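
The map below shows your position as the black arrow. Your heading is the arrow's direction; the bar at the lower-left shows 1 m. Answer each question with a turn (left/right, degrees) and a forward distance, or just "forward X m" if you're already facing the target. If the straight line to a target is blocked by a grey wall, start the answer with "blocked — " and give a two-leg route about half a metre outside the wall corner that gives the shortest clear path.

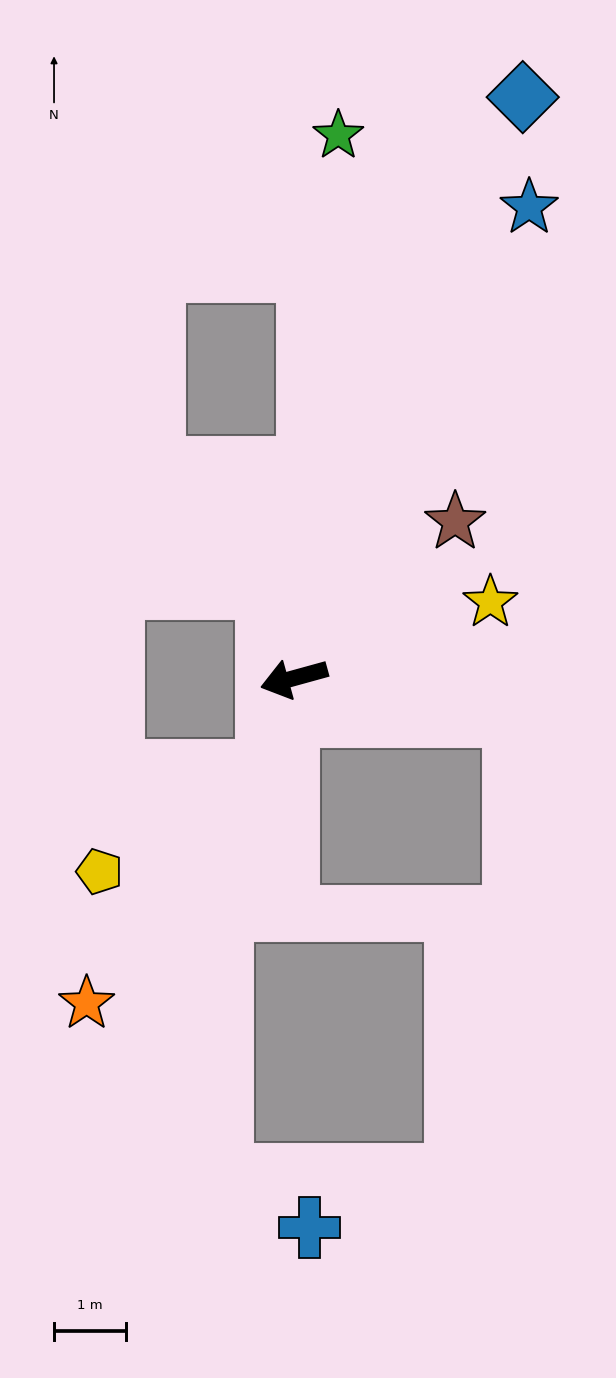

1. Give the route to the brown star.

turn right 151°, forward 3.1 m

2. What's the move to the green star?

turn right 110°, forward 7.5 m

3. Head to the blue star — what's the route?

turn right 132°, forward 7.3 m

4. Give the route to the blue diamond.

turn right 127°, forward 8.6 m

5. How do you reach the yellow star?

turn right 174°, forward 2.9 m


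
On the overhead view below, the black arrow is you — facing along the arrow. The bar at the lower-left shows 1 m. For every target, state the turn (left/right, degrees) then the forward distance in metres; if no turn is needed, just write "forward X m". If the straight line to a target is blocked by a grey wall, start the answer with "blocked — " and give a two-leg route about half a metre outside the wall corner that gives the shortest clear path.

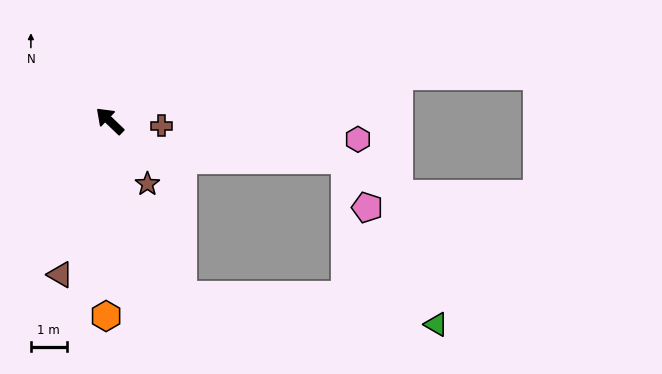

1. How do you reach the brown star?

turn left 165°, forward 2.0 m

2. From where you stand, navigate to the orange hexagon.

turn left 133°, forward 5.4 m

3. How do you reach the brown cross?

turn right 142°, forward 1.4 m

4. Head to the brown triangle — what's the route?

turn left 116°, forward 4.5 m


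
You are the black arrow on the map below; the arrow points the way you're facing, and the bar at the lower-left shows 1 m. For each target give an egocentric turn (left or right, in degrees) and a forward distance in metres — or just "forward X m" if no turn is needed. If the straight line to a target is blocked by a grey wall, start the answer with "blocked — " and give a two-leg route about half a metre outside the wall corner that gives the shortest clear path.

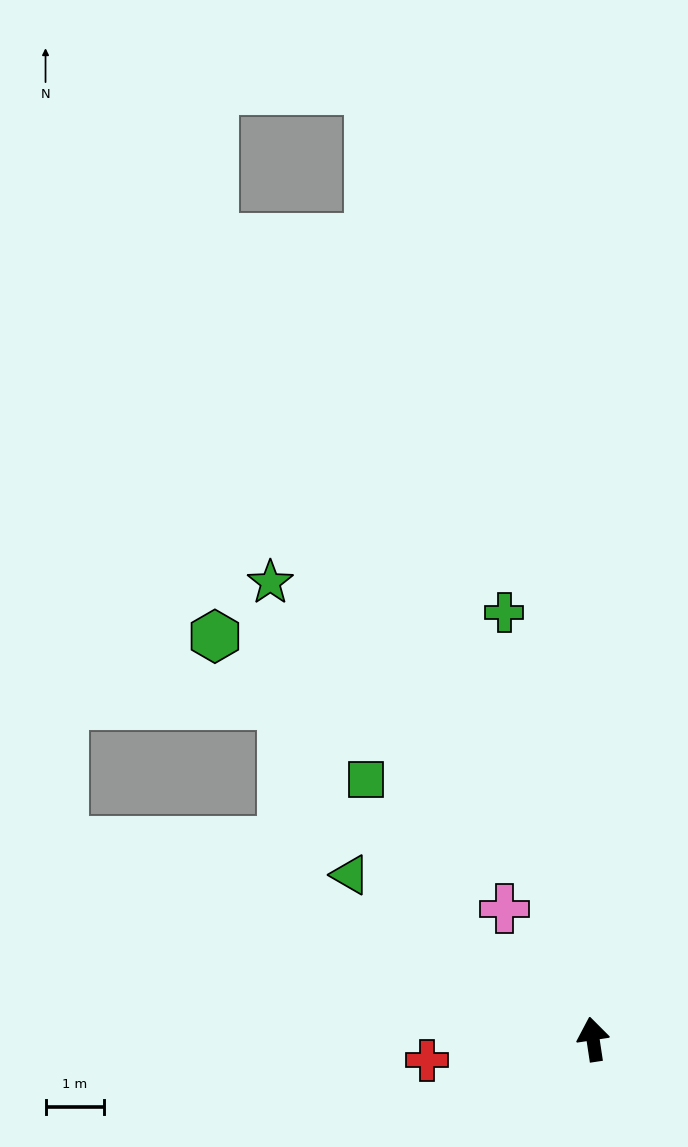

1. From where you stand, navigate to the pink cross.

turn left 26°, forward 2.7 m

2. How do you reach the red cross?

turn left 89°, forward 2.9 m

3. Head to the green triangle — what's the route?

turn left 47°, forward 5.0 m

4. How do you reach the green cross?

turn left 3°, forward 7.5 m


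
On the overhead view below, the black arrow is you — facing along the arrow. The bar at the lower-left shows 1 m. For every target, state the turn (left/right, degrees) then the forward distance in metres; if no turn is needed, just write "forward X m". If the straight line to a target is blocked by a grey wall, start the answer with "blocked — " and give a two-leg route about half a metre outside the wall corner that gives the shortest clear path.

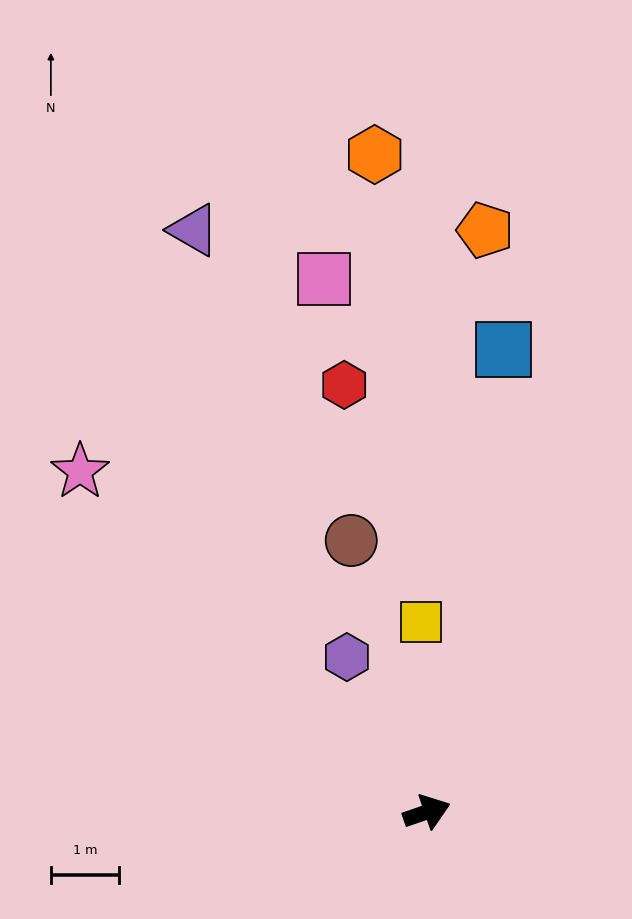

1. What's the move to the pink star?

turn left 117°, forward 7.2 m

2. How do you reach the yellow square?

turn left 73°, forward 2.8 m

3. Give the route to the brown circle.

turn left 87°, forward 4.2 m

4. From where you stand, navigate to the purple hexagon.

turn left 98°, forward 2.6 m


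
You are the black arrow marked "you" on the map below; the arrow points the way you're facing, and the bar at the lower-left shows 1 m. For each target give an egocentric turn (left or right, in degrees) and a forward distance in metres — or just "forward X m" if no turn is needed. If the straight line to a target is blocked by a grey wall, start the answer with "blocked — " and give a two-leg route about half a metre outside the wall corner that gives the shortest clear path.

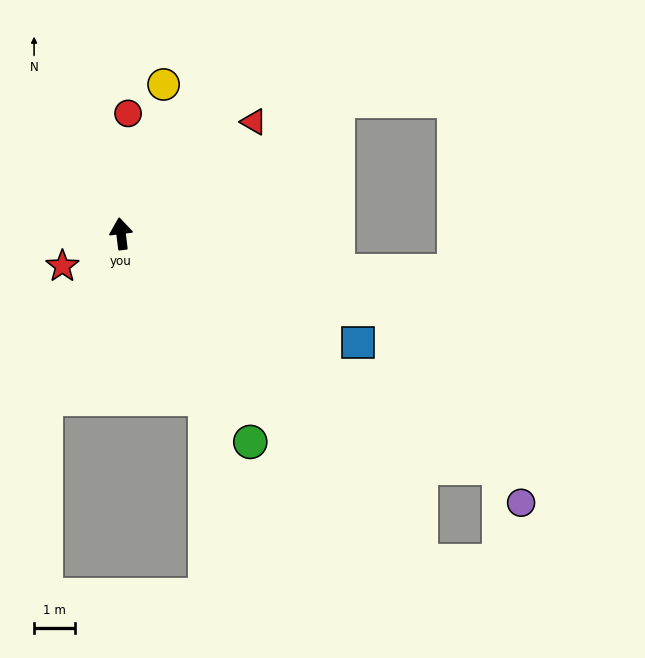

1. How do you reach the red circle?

turn right 10°, forward 2.9 m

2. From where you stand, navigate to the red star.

turn left 112°, forward 1.6 m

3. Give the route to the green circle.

turn right 155°, forward 6.0 m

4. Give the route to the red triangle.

turn right 57°, forward 4.2 m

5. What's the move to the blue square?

turn right 122°, forward 6.4 m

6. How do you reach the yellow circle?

turn right 23°, forward 3.8 m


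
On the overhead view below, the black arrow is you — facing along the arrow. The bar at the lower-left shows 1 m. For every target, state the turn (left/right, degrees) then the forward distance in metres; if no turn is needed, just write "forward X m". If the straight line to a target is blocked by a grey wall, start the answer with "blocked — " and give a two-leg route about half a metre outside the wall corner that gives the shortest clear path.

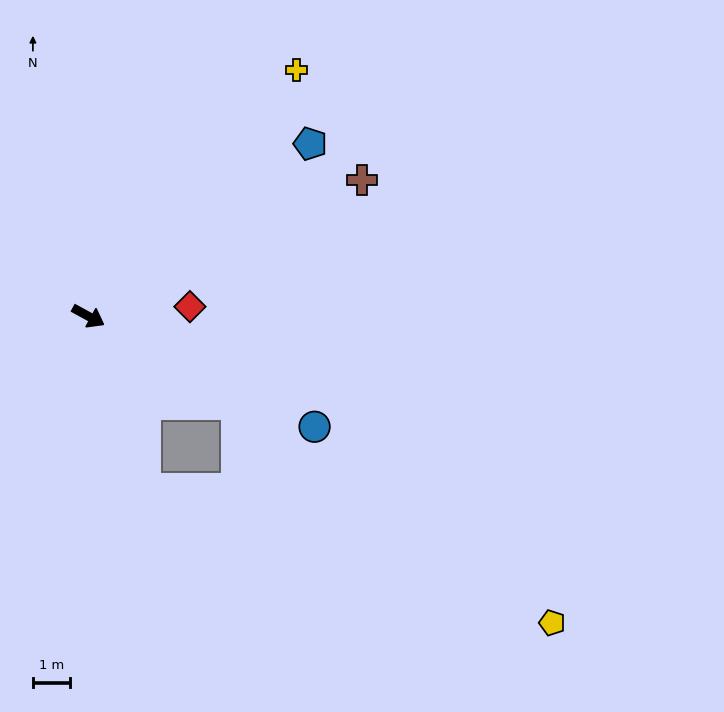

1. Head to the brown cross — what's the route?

turn left 55°, forward 8.1 m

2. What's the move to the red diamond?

turn left 34°, forward 2.7 m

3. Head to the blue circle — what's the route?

turn left 3°, forward 6.7 m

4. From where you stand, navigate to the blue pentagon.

turn left 67°, forward 7.5 m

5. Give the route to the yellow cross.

turn left 78°, forward 8.6 m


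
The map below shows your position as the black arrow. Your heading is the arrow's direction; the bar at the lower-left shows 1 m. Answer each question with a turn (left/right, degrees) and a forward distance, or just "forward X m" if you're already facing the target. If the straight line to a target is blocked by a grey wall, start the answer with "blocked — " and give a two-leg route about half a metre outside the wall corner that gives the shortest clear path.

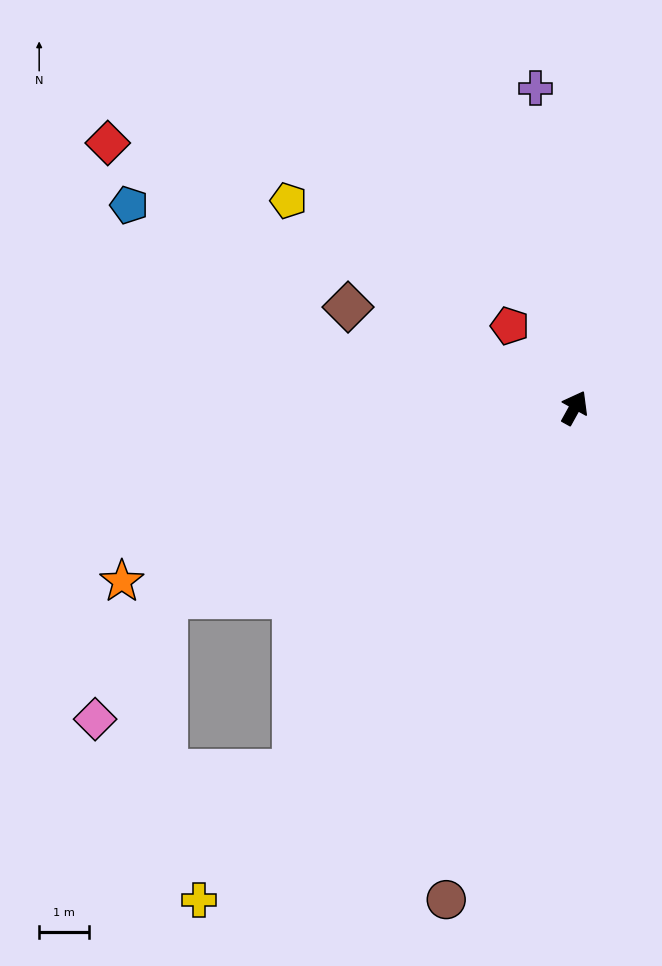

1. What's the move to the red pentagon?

turn left 67°, forward 2.1 m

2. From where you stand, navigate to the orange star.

turn left 140°, forward 9.7 m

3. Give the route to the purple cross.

turn left 36°, forward 6.4 m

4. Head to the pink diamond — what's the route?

blocked — turn left 144°, forward 9.0 m, then turn left 35°, forward 2.8 m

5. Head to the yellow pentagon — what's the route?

turn left 83°, forward 7.1 m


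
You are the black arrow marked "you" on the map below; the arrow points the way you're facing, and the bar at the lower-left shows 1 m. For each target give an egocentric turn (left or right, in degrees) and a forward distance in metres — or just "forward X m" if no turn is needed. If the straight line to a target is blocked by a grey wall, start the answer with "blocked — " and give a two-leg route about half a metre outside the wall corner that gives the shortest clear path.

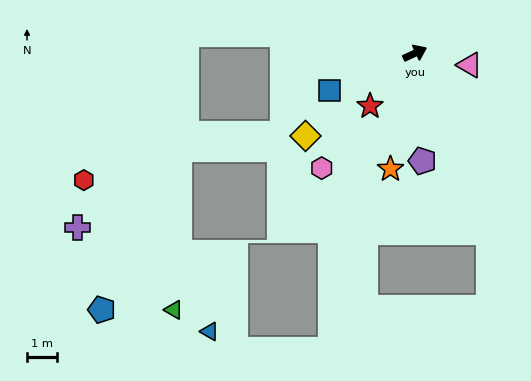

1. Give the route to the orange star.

turn right 127°, forward 4.0 m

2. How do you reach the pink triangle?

turn right 37°, forward 1.9 m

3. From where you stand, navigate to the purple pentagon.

turn right 111°, forward 3.6 m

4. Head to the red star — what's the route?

turn right 155°, forward 2.3 m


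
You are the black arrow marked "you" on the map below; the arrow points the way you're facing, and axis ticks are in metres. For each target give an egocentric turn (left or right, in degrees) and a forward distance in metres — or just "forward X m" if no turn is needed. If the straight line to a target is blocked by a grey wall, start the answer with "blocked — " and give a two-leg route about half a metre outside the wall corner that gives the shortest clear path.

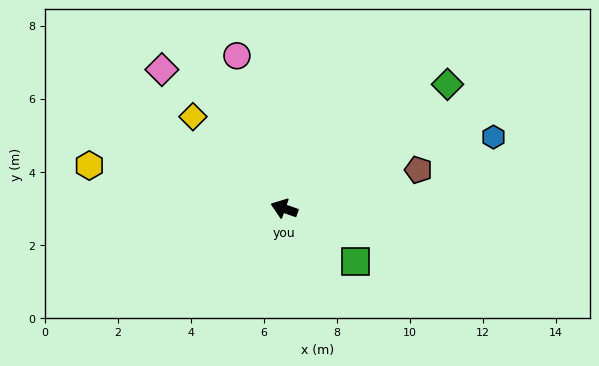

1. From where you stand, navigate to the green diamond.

turn right 123°, forward 5.6 m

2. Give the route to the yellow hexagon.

turn left 7°, forward 5.5 m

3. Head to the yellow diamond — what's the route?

turn right 26°, forward 3.5 m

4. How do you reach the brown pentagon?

turn right 145°, forward 3.8 m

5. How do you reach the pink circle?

turn right 54°, forward 4.4 m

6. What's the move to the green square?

turn left 163°, forward 2.4 m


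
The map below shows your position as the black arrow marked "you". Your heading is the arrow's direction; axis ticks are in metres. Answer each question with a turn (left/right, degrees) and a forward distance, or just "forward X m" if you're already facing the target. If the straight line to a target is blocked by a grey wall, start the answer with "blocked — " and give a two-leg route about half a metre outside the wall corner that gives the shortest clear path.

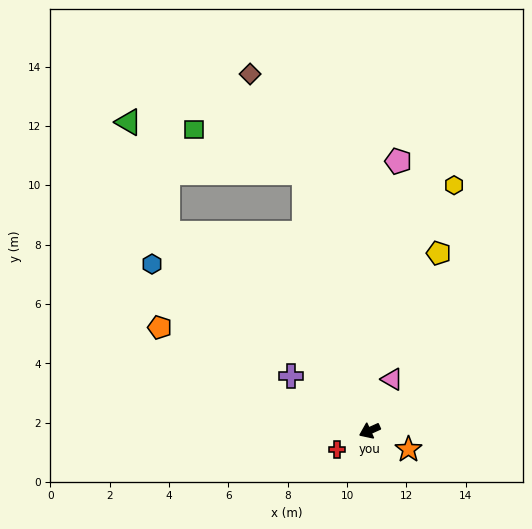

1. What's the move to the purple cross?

turn right 59°, forward 3.2 m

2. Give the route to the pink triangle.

turn right 138°, forward 1.9 m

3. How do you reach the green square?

blocked — turn right 100°, forward 9.0 m, then turn left 54°, forward 4.0 m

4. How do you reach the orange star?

turn left 130°, forward 1.5 m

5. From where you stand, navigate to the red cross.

turn left 6°, forward 1.3 m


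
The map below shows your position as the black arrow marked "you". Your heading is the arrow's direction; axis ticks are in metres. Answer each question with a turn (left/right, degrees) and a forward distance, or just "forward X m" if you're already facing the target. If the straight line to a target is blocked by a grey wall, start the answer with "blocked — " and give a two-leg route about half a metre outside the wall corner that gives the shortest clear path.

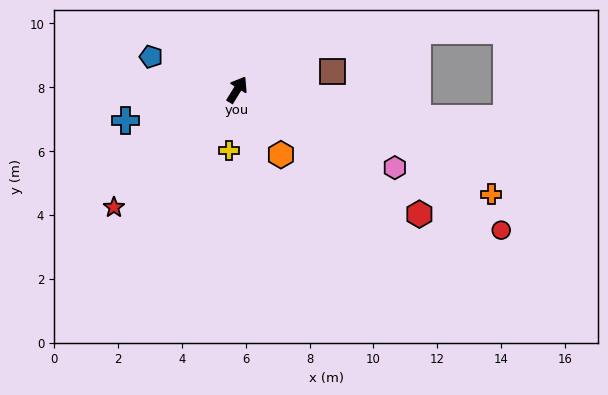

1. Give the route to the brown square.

turn right 48°, forward 3.0 m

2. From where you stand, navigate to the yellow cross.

turn right 156°, forward 1.9 m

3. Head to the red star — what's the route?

turn left 165°, forward 5.3 m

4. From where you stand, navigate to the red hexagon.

turn right 93°, forward 6.9 m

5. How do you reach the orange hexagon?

turn right 114°, forward 2.5 m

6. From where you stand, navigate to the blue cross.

turn left 137°, forward 3.6 m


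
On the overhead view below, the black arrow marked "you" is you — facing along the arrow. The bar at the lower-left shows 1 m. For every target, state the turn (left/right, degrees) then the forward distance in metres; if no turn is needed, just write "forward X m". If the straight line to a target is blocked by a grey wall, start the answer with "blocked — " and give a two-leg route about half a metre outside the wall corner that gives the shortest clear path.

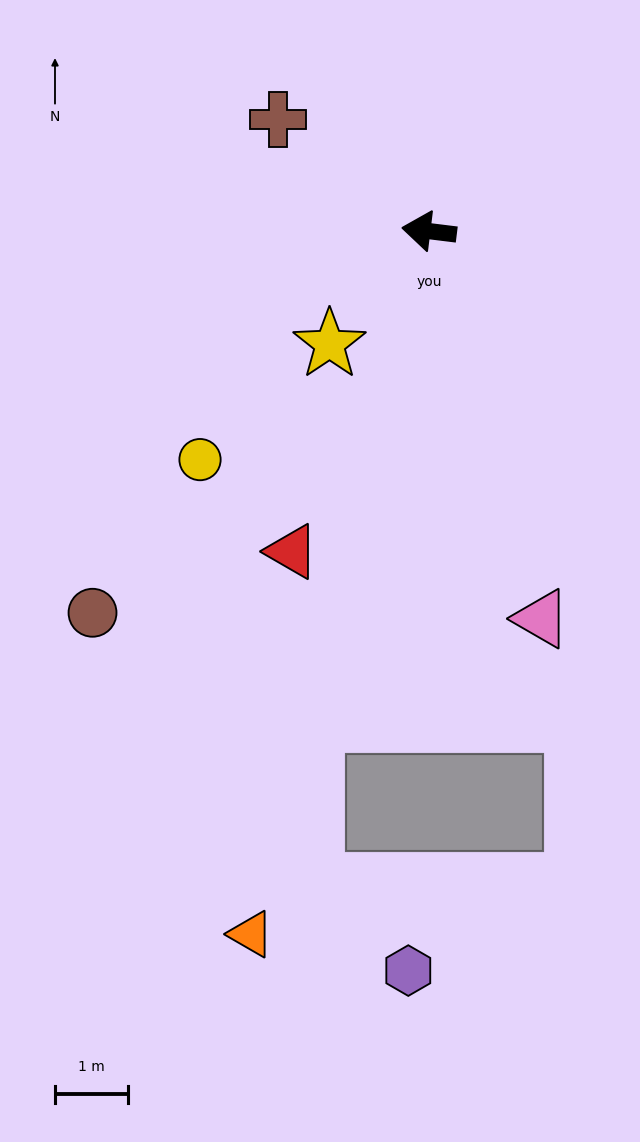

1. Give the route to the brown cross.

turn right 29°, forward 2.6 m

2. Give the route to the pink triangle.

turn left 113°, forward 5.5 m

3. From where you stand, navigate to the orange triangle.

turn left 83°, forward 9.9 m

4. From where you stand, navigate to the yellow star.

turn left 56°, forward 2.1 m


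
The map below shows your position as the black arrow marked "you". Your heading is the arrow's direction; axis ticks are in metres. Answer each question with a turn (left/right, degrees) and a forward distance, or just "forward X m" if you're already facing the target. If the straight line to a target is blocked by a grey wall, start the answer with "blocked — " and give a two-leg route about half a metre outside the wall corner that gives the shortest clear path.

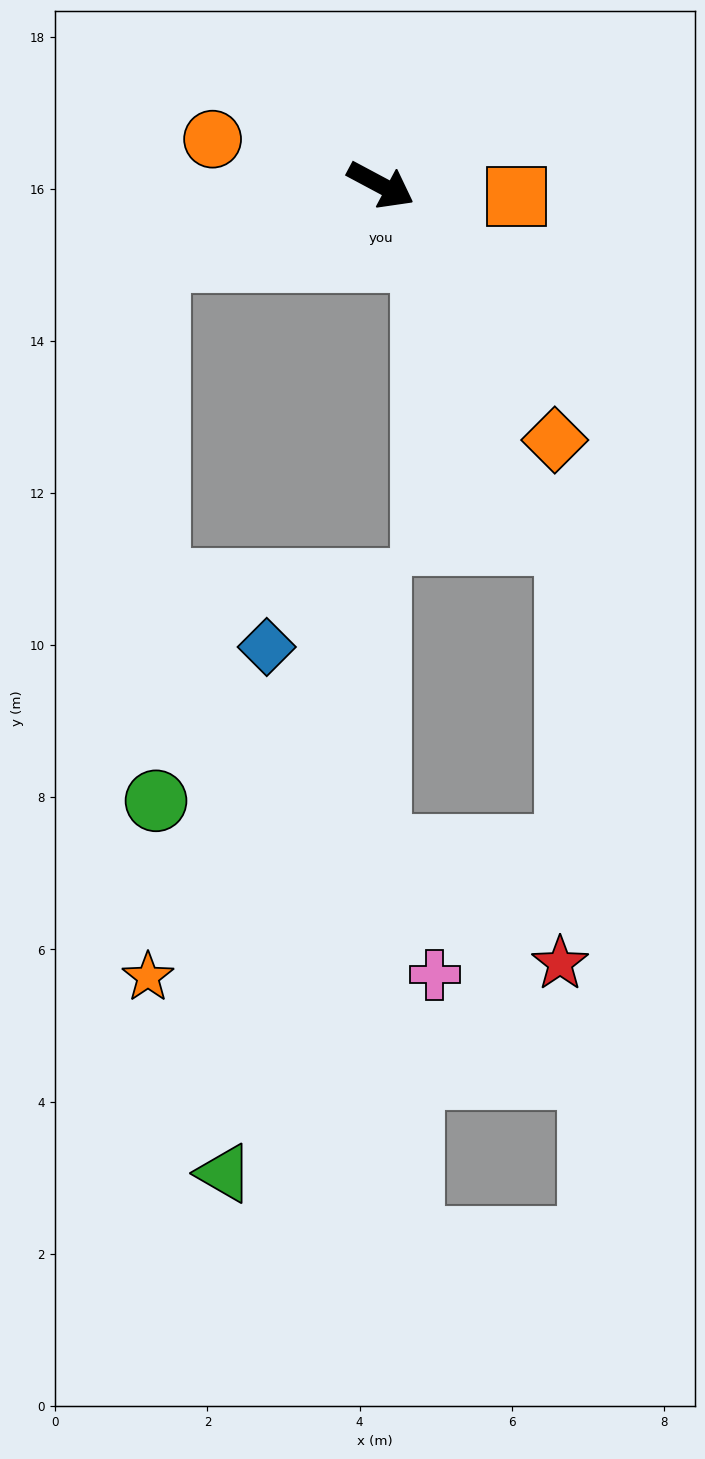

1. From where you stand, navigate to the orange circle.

turn right 167°, forward 2.3 m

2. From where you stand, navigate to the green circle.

blocked — turn right 133°, forward 3.1 m, then turn left 71°, forward 7.1 m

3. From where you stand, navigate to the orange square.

turn left 23°, forward 1.8 m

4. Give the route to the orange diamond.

turn right 28°, forward 4.1 m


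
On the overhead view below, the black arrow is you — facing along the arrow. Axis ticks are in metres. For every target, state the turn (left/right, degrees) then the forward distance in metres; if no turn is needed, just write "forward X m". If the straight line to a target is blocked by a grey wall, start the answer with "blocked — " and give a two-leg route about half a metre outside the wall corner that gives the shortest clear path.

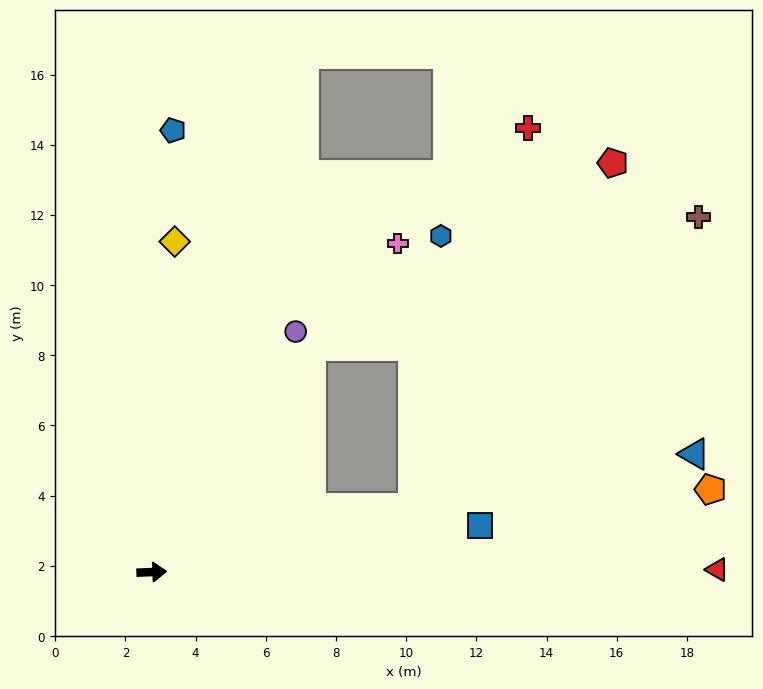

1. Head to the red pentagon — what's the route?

blocked — turn left 52°, forward 7.9 m, then turn right 23°, forward 10.0 m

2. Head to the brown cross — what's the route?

blocked — turn left 11°, forward 7.7 m, then turn left 32°, forward 11.6 m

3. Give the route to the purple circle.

turn left 57°, forward 8.0 m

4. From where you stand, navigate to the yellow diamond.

turn left 84°, forward 9.4 m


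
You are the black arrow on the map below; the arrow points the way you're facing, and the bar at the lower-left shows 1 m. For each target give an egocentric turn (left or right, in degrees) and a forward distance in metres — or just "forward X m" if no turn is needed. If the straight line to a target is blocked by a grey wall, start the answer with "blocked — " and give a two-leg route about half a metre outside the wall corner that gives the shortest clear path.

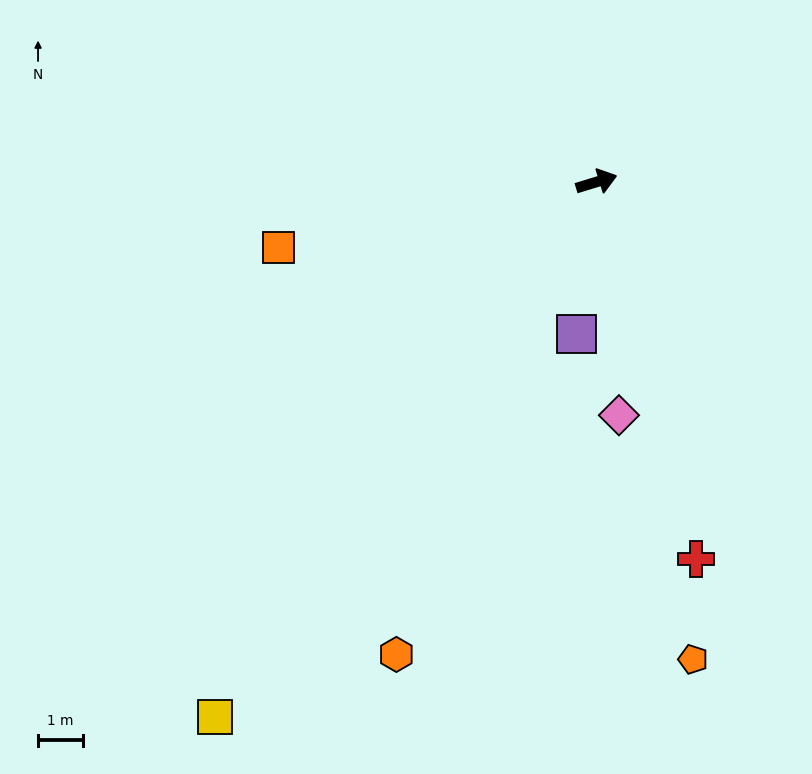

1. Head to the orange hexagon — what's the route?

turn right 130°, forward 11.4 m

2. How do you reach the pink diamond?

turn right 102°, forward 5.2 m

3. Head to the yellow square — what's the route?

turn right 143°, forward 14.5 m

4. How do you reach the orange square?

turn left 175°, forward 7.2 m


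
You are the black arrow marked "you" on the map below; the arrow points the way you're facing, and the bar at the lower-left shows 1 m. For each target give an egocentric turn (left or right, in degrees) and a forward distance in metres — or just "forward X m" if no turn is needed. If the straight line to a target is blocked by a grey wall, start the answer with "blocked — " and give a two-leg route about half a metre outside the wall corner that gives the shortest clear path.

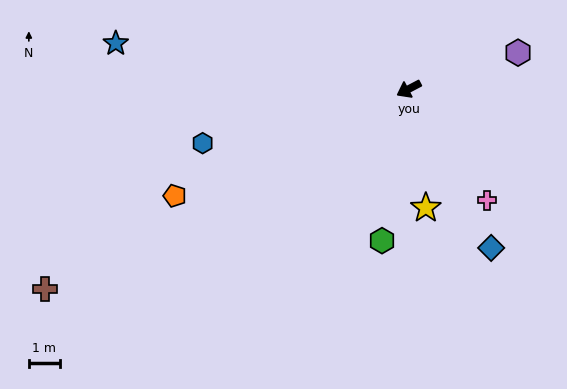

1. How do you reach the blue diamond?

turn left 90°, forward 5.7 m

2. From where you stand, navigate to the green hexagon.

turn left 52°, forward 4.9 m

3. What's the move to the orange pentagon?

turn right 3°, forward 8.2 m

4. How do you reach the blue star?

turn right 37°, forward 9.5 m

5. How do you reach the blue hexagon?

turn right 13°, forward 6.8 m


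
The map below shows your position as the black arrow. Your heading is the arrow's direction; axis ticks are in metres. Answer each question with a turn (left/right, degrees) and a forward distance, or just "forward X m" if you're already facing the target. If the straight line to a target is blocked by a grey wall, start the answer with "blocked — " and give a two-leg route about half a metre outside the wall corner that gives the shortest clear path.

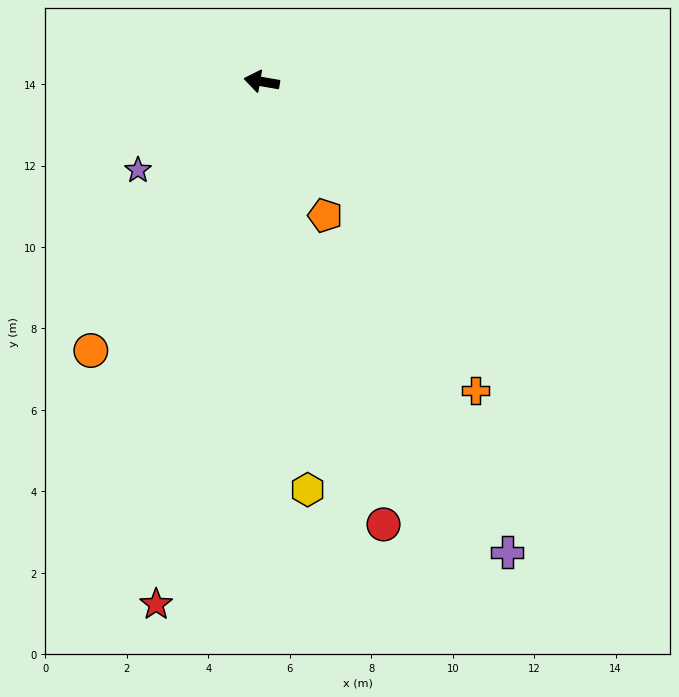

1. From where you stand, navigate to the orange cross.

turn left 135°, forward 9.2 m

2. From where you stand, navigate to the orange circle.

turn left 67°, forward 7.8 m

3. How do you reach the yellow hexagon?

turn left 106°, forward 10.1 m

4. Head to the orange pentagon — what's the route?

turn left 125°, forward 3.6 m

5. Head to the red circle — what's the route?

turn left 115°, forward 11.3 m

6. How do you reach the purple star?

turn left 45°, forward 3.7 m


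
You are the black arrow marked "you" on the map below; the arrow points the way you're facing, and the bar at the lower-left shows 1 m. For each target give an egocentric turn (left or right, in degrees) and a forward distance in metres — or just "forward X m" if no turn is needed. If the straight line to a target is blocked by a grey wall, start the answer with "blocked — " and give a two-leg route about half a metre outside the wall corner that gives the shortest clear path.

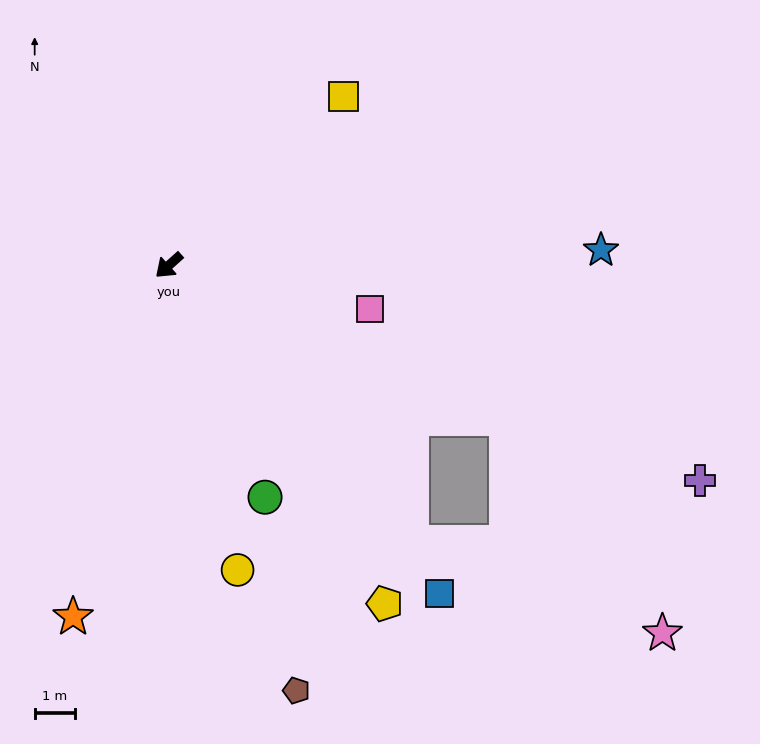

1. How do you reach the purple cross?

turn left 116°, forward 14.2 m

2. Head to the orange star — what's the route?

turn left 33°, forward 9.0 m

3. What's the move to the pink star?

blocked — turn left 89°, forward 9.1 m, then turn left 29°, forward 6.6 m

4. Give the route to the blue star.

turn left 140°, forward 10.7 m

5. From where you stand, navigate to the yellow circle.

turn left 61°, forward 7.7 m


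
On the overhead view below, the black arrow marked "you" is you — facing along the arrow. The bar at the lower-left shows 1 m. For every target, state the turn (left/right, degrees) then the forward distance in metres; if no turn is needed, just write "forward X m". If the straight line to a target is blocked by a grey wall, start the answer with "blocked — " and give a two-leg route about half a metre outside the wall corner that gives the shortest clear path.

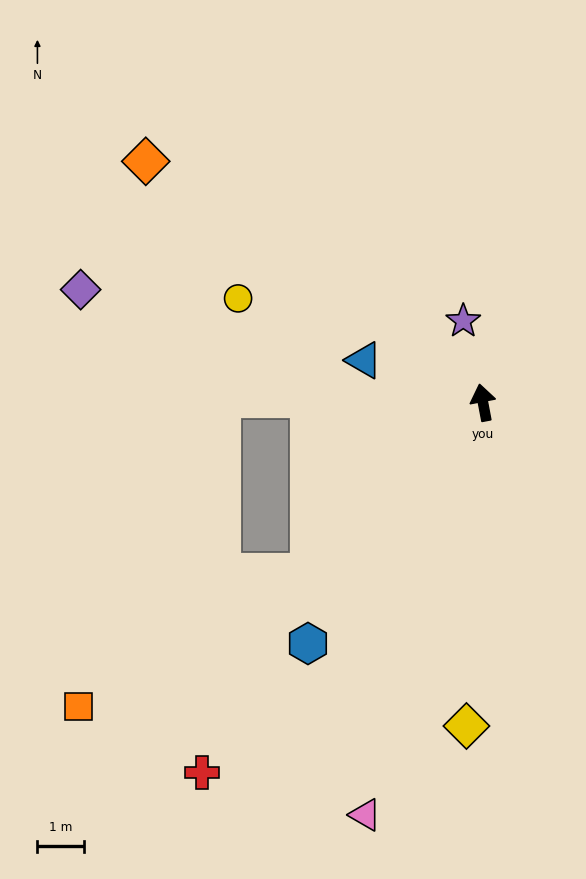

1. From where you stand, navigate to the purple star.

turn left 3°, forward 1.8 m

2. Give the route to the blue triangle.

turn left 60°, forward 2.7 m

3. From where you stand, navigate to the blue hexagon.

turn left 133°, forward 6.4 m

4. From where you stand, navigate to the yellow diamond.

turn left 166°, forward 7.0 m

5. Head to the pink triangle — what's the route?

turn left 153°, forward 9.3 m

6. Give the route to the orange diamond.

turn left 44°, forward 9.0 m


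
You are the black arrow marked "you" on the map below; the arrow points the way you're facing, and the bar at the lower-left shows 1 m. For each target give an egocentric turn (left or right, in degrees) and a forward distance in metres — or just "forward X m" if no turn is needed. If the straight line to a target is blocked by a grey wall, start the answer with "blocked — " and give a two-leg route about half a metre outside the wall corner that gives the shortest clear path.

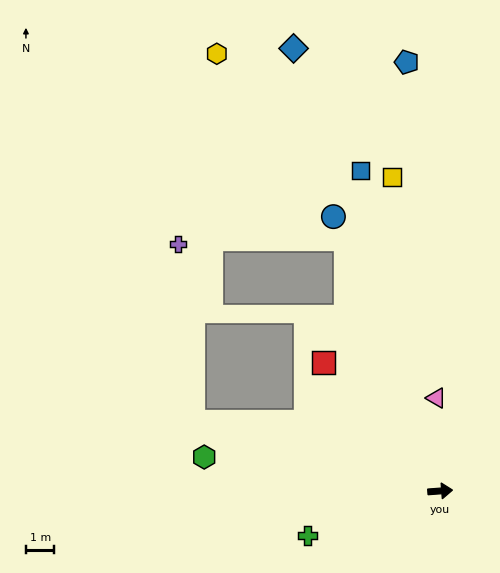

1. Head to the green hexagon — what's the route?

turn left 168°, forward 8.4 m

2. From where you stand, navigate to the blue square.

turn left 100°, forward 11.6 m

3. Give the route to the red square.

turn left 128°, forward 6.1 m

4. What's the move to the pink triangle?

turn left 88°, forward 3.3 m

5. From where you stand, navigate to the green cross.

turn right 166°, forward 4.9 m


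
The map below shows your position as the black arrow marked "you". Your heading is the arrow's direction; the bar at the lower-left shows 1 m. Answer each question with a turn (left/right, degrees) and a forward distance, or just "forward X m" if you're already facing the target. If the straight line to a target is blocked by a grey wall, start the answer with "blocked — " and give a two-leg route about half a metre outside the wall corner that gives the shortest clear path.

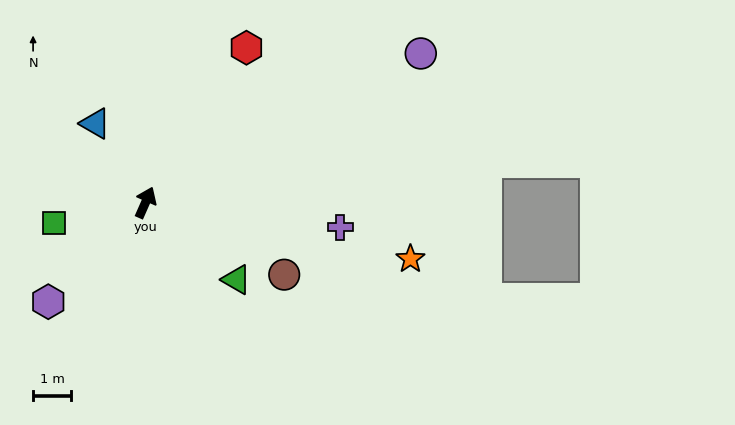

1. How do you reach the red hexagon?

turn right 9°, forward 4.9 m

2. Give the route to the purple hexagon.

turn left 159°, forward 3.7 m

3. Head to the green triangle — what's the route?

turn right 107°, forward 3.1 m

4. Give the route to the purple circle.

turn right 38°, forward 8.3 m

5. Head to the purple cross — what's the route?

turn right 73°, forward 5.2 m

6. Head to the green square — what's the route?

turn left 127°, forward 2.5 m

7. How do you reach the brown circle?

turn right 94°, forward 4.1 m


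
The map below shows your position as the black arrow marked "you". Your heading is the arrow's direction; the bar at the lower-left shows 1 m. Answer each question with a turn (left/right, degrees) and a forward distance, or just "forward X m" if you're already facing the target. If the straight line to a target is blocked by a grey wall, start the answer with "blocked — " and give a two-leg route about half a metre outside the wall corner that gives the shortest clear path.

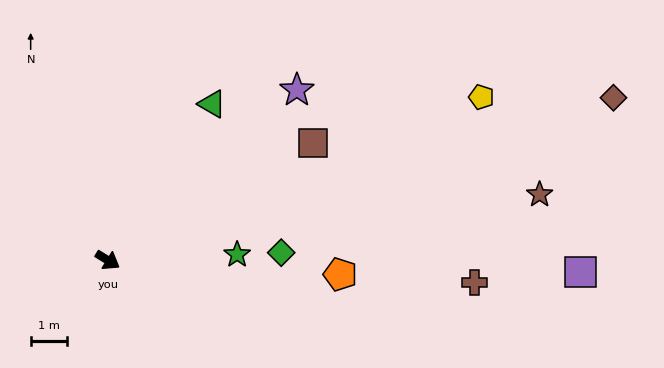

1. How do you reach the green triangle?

turn left 88°, forward 5.2 m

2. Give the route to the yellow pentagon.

turn left 55°, forward 11.4 m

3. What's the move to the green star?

turn left 34°, forward 3.6 m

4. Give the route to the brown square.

turn left 61°, forward 6.6 m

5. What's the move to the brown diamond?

turn left 49°, forward 14.8 m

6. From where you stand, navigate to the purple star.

turn left 74°, forward 7.1 m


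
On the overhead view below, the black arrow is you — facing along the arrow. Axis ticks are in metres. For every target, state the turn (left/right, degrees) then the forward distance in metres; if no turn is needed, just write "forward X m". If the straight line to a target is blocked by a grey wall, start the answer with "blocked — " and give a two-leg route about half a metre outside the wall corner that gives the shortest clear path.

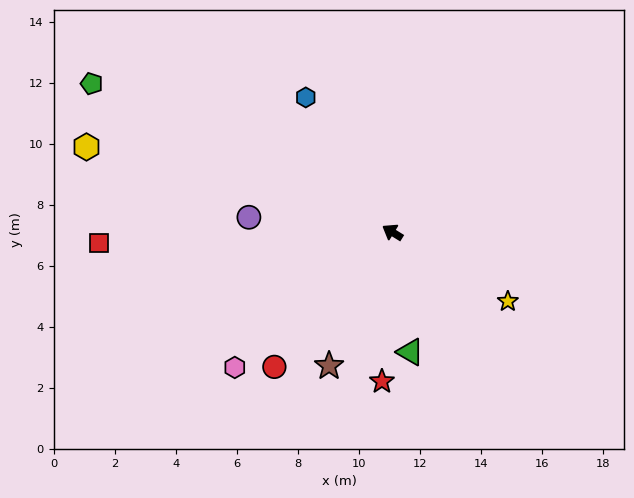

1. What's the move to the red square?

turn left 34°, forward 9.6 m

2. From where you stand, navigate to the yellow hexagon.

turn left 16°, forward 10.4 m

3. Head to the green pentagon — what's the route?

turn left 5°, forward 11.0 m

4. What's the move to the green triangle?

turn left 130°, forward 4.0 m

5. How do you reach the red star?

turn left 118°, forward 4.9 m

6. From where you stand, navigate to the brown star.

turn left 96°, forward 4.8 m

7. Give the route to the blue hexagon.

turn right 26°, forward 5.3 m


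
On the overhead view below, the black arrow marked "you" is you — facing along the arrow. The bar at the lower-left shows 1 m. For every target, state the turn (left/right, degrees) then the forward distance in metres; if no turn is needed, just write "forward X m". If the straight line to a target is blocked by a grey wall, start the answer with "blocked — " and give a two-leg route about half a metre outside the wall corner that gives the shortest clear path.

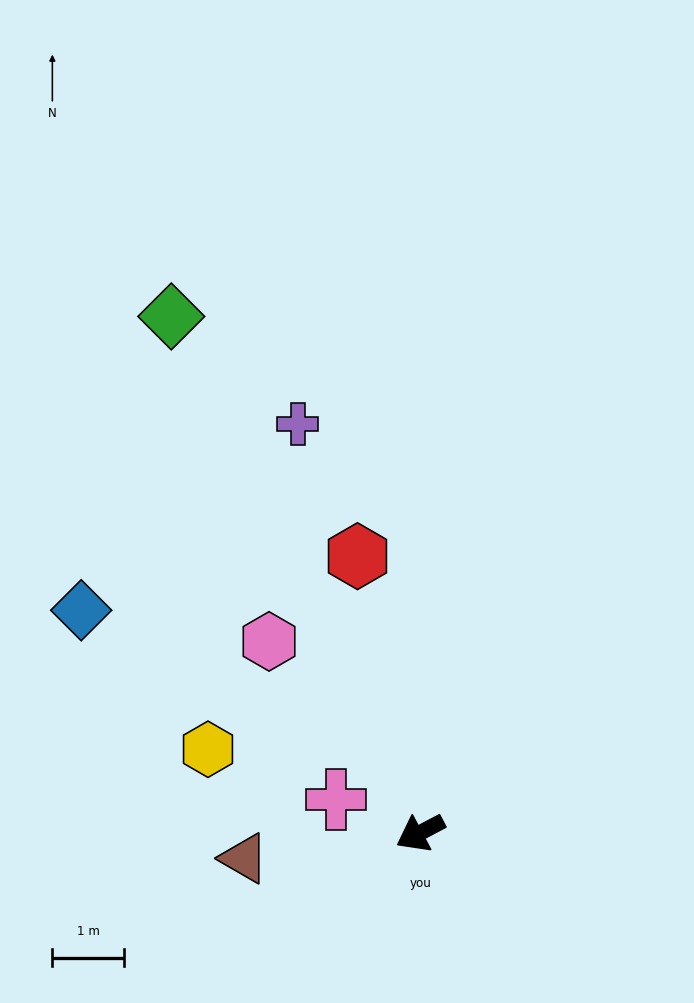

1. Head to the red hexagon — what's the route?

turn right 105°, forward 4.0 m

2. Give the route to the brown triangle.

turn right 20°, forward 2.5 m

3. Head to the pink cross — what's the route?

turn right 49°, forward 1.3 m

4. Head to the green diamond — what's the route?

turn right 92°, forward 8.0 m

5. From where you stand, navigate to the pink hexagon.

turn right 80°, forward 3.4 m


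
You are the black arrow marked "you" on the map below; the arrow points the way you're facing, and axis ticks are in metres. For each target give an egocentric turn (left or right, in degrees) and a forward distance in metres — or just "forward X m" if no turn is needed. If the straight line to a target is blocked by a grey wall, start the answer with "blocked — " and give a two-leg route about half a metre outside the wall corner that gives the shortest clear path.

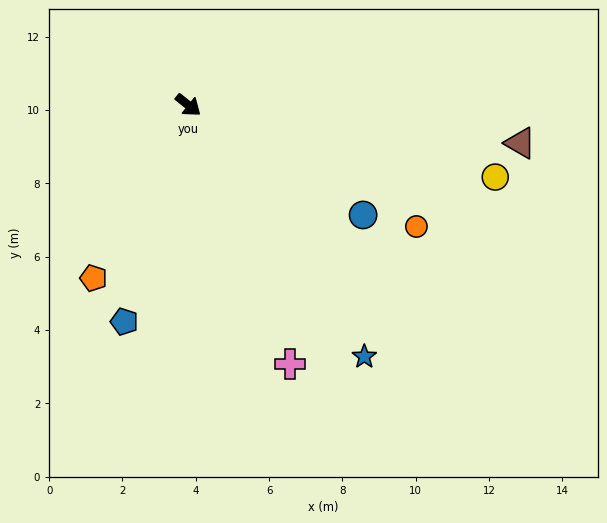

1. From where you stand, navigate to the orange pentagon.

turn right 80°, forward 5.4 m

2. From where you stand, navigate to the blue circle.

turn left 7°, forward 5.6 m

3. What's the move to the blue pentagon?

turn right 68°, forward 6.2 m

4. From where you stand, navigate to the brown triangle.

turn left 32°, forward 9.1 m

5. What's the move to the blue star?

turn right 16°, forward 8.4 m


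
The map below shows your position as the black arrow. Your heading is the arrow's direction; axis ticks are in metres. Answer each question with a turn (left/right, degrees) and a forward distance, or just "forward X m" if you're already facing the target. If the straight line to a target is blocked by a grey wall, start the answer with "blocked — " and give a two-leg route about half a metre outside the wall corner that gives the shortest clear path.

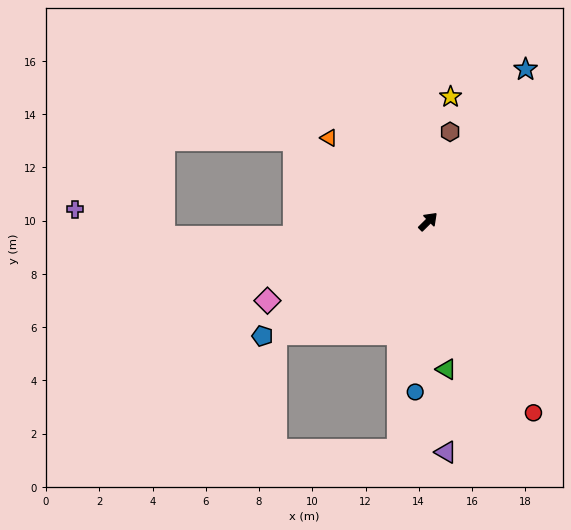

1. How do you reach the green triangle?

turn right 128°, forward 5.6 m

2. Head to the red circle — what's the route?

turn right 106°, forward 8.2 m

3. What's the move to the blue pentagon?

turn left 170°, forward 7.6 m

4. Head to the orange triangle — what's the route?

turn left 95°, forward 4.9 m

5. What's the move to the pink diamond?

turn left 161°, forward 6.7 m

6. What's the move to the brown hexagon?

turn left 32°, forward 3.5 m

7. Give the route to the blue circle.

turn right 139°, forward 6.4 m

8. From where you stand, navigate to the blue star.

turn left 13°, forward 6.8 m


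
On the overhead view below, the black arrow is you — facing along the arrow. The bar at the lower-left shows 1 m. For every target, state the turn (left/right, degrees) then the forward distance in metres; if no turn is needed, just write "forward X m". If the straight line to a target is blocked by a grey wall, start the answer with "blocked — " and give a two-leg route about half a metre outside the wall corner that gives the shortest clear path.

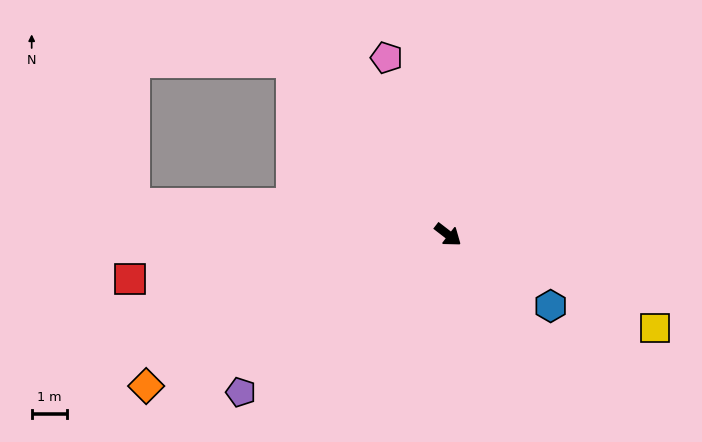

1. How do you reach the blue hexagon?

turn left 3°, forward 3.5 m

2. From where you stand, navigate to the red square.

turn right 134°, forward 9.0 m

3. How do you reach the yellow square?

turn left 13°, forward 6.3 m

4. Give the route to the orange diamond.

turn right 116°, forward 9.4 m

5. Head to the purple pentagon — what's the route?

turn right 105°, forward 7.3 m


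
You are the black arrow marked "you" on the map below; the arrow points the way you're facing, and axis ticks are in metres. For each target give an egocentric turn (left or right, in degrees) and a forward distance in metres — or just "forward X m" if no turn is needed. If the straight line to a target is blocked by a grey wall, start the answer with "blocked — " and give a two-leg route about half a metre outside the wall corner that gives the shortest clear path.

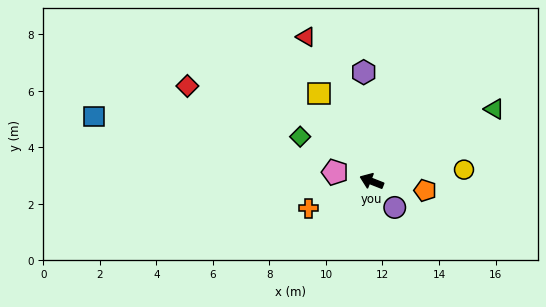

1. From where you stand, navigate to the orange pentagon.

turn right 168°, forward 1.9 m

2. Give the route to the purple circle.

turn left 153°, forward 1.2 m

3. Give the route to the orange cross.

turn left 44°, forward 2.4 m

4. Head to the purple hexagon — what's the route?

turn right 64°, forward 3.9 m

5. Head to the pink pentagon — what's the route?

turn left 8°, forward 1.3 m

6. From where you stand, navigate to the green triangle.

turn right 128°, forward 5.0 m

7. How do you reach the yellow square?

turn right 38°, forward 3.6 m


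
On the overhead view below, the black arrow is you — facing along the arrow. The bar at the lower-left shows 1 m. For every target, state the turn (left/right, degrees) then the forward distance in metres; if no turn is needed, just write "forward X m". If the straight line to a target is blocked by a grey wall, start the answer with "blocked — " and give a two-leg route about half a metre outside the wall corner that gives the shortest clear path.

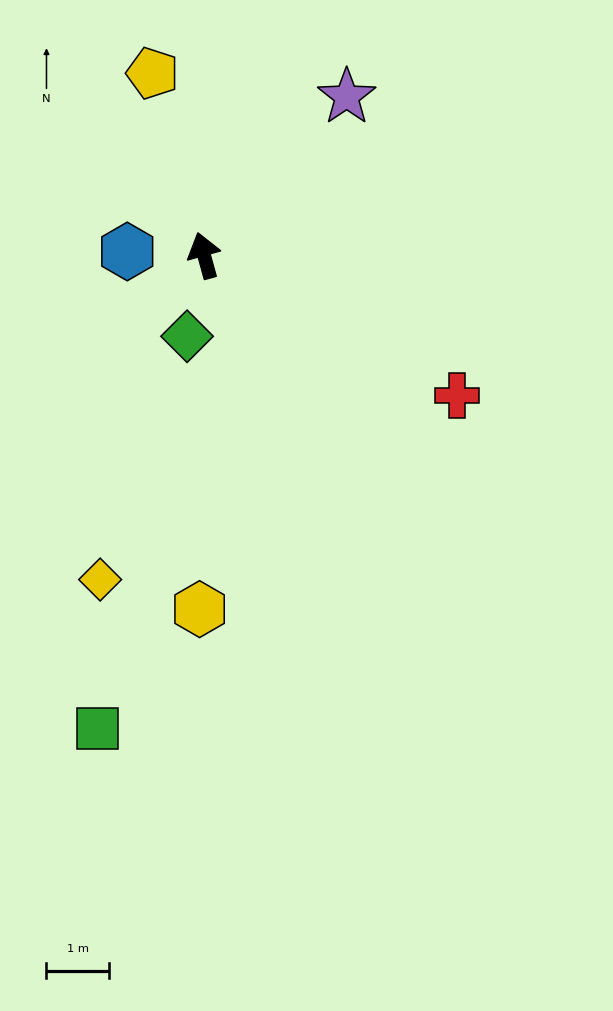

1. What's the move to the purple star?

turn right 57°, forward 3.4 m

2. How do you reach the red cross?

turn right 134°, forward 4.7 m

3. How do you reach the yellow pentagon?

forward 3.0 m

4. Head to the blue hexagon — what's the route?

turn left 72°, forward 1.2 m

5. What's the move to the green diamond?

turn left 153°, forward 1.3 m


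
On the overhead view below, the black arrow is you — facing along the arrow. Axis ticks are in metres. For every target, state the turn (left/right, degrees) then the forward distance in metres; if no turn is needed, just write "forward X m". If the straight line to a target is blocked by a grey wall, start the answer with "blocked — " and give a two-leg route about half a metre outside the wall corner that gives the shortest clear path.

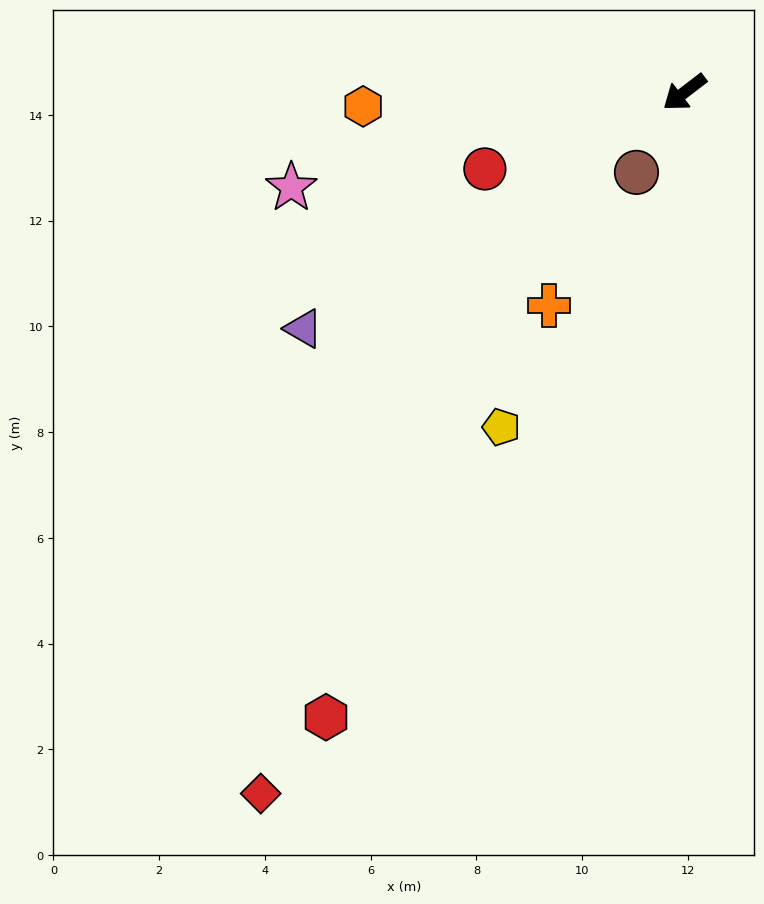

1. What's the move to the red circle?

turn right 16°, forward 4.0 m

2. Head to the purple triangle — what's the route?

turn right 6°, forward 8.5 m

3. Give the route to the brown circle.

turn left 22°, forward 1.8 m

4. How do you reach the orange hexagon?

turn right 35°, forward 6.1 m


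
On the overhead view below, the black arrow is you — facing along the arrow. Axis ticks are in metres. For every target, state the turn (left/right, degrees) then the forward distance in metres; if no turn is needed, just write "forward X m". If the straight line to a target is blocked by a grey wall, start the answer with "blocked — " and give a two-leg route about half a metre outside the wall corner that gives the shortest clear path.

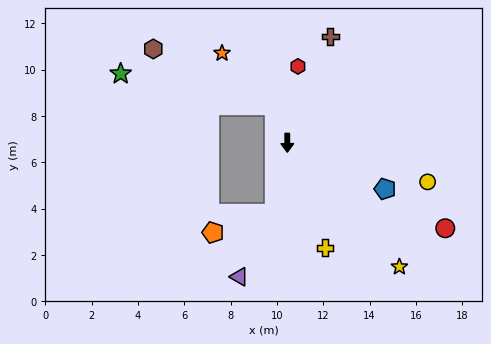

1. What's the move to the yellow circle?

turn left 74°, forward 6.3 m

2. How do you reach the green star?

blocked — turn right 162°, forward 1.7 m, then turn left 60°, forward 6.8 m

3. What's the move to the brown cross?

turn left 158°, forward 5.0 m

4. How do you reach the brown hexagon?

blocked — turn right 162°, forward 1.7 m, then turn left 47°, forward 5.8 m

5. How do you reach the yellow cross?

turn left 19°, forward 4.8 m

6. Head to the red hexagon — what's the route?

turn left 172°, forward 3.3 m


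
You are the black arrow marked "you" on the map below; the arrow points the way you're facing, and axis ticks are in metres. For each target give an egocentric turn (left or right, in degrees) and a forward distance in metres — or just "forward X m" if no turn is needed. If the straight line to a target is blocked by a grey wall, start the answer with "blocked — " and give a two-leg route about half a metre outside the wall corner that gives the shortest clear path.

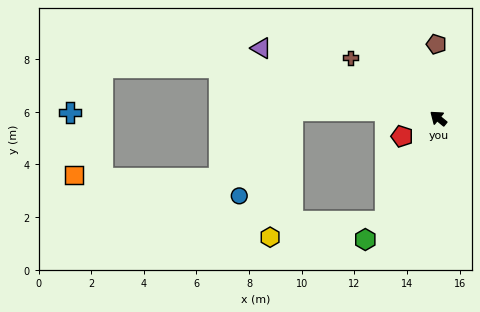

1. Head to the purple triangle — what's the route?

turn left 18°, forward 7.2 m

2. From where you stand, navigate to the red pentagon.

turn left 66°, forward 1.5 m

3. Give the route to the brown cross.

turn left 5°, forward 4.1 m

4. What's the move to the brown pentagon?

turn right 49°, forward 2.8 m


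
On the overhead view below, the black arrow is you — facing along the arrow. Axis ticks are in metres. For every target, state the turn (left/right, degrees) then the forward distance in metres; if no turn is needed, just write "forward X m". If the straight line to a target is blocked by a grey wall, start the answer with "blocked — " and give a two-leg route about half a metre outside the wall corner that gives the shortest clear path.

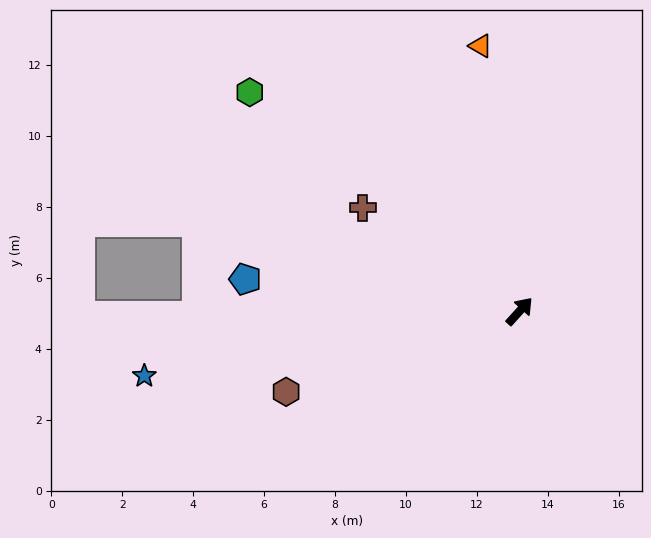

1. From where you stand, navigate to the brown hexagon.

turn left 151°, forward 7.0 m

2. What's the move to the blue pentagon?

turn left 125°, forward 7.8 m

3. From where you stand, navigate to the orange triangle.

turn left 50°, forward 7.6 m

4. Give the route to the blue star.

turn left 142°, forward 10.7 m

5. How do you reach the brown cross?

turn left 99°, forward 5.3 m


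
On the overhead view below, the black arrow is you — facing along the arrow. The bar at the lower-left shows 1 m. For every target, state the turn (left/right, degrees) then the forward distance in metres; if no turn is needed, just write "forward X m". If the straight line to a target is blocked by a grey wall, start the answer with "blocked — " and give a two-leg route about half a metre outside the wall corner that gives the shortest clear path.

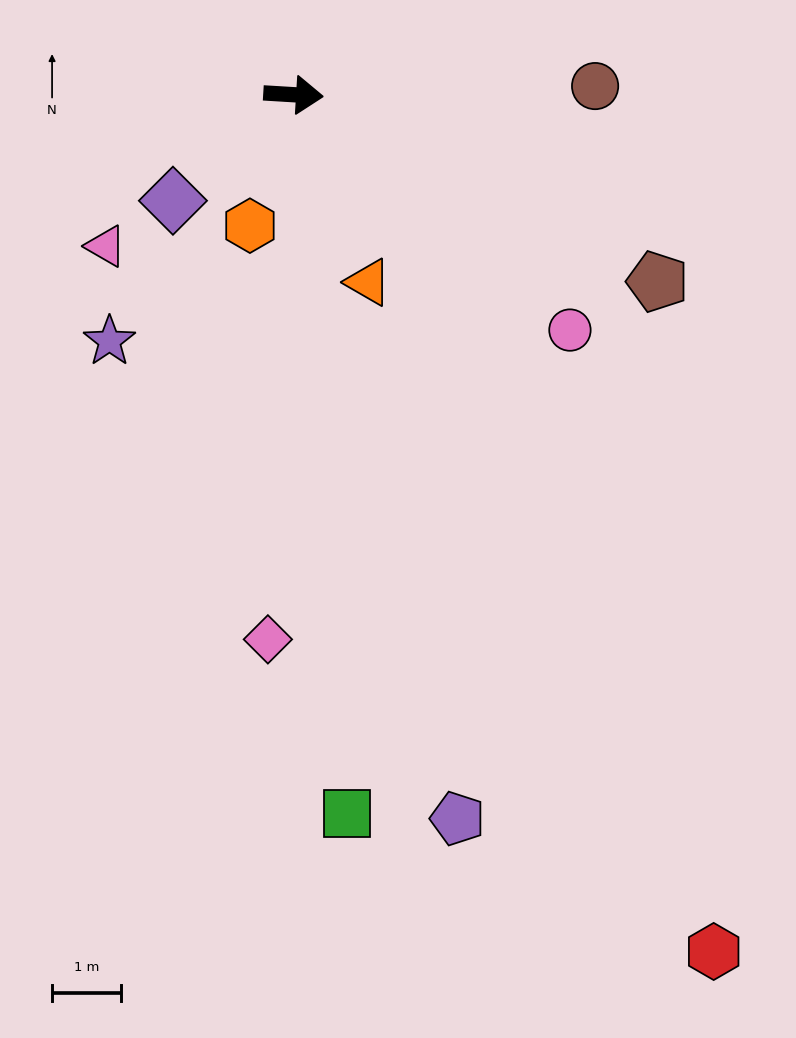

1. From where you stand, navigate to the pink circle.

turn right 37°, forward 5.2 m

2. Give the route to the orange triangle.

turn right 65°, forward 2.9 m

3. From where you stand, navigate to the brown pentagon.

turn right 24°, forward 5.9 m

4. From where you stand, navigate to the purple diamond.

turn right 135°, forward 2.3 m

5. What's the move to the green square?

turn right 82°, forward 10.4 m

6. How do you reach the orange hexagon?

turn right 105°, forward 2.0 m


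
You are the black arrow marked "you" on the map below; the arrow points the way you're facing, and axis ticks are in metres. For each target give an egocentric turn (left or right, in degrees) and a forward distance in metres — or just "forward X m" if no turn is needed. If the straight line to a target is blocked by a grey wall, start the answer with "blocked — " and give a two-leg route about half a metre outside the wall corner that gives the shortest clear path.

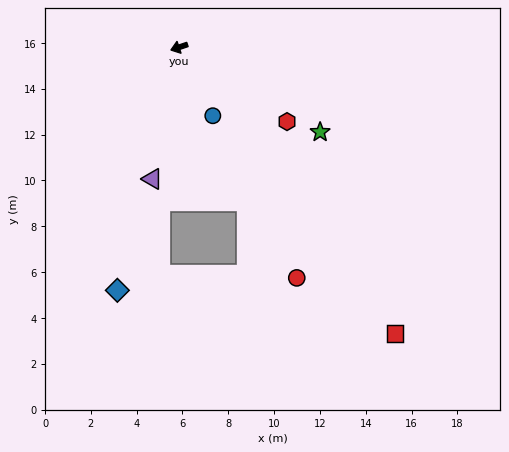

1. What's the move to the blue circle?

turn left 97°, forward 3.3 m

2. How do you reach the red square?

turn left 108°, forward 15.6 m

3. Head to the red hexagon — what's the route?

turn left 127°, forward 5.7 m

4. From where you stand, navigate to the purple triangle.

turn left 60°, forward 5.9 m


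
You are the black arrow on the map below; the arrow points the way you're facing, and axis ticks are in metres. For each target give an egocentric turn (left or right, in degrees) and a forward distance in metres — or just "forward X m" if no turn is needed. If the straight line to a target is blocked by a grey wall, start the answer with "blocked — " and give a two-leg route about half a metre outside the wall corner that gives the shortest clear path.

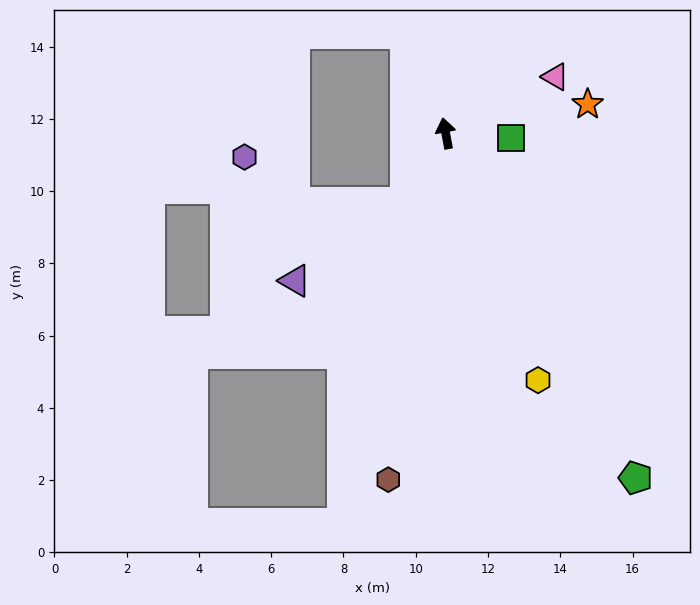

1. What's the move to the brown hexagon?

turn left 160°, forward 9.7 m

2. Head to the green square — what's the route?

turn right 105°, forward 1.8 m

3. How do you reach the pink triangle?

turn right 73°, forward 3.4 m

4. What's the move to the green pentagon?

turn right 162°, forward 10.9 m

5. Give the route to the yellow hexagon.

turn right 170°, forward 7.3 m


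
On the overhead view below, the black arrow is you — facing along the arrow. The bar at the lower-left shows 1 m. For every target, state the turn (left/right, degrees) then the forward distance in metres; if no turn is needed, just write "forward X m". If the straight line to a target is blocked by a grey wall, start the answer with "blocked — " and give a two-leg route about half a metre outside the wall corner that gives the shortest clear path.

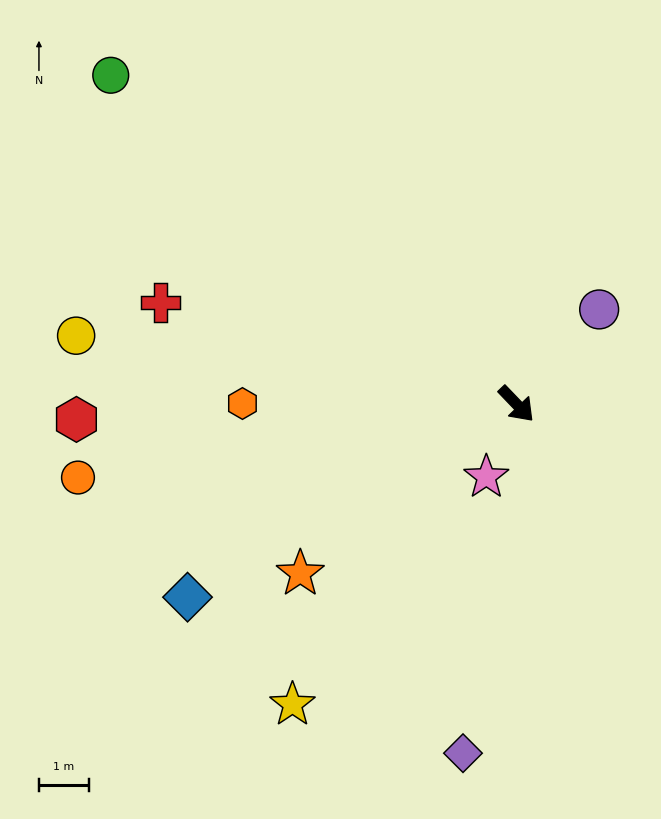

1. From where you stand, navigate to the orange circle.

turn right 124°, forward 8.9 m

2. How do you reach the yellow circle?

turn right 143°, forward 8.9 m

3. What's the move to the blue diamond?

turn right 103°, forward 7.6 m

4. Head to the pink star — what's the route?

turn right 66°, forward 1.6 m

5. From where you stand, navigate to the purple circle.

turn left 95°, forward 2.5 m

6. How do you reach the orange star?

turn right 96°, forward 5.5 m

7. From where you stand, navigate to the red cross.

turn right 150°, forward 7.4 m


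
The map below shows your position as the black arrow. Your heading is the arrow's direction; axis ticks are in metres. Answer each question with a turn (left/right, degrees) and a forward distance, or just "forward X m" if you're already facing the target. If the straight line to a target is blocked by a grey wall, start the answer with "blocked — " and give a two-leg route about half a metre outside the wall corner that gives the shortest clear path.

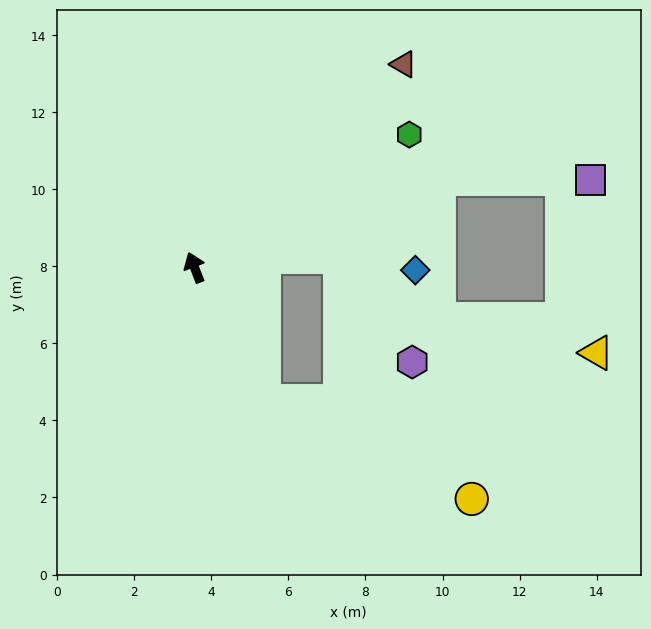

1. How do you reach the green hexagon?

turn right 79°, forward 6.5 m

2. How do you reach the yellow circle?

blocked — turn right 173°, forward 3.9 m, then turn left 36°, forward 6.0 m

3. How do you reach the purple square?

blocked — turn right 91°, forward 6.8 m, then turn right 20°, forward 3.9 m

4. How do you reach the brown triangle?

turn right 67°, forward 7.6 m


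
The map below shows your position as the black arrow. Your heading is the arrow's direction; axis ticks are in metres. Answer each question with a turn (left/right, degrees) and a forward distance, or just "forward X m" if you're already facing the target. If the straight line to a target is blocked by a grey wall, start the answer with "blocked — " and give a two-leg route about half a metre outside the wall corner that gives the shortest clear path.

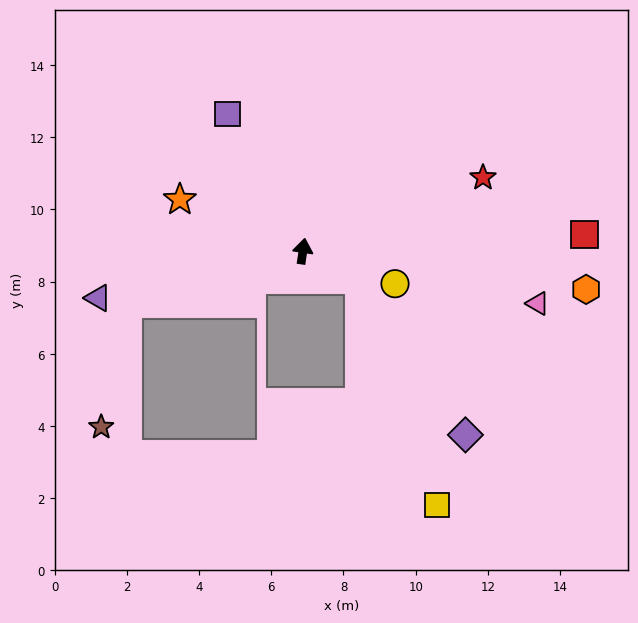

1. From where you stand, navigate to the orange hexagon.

turn right 89°, forward 7.9 m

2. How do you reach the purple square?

turn left 37°, forward 4.3 m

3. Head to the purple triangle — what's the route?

turn left 111°, forward 5.8 m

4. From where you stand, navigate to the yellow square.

blocked — turn right 107°, forward 1.8 m, then turn right 46°, forward 6.6 m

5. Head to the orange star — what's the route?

turn left 76°, forward 3.7 m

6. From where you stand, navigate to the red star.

turn right 59°, forward 5.4 m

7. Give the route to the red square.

turn right 78°, forward 7.8 m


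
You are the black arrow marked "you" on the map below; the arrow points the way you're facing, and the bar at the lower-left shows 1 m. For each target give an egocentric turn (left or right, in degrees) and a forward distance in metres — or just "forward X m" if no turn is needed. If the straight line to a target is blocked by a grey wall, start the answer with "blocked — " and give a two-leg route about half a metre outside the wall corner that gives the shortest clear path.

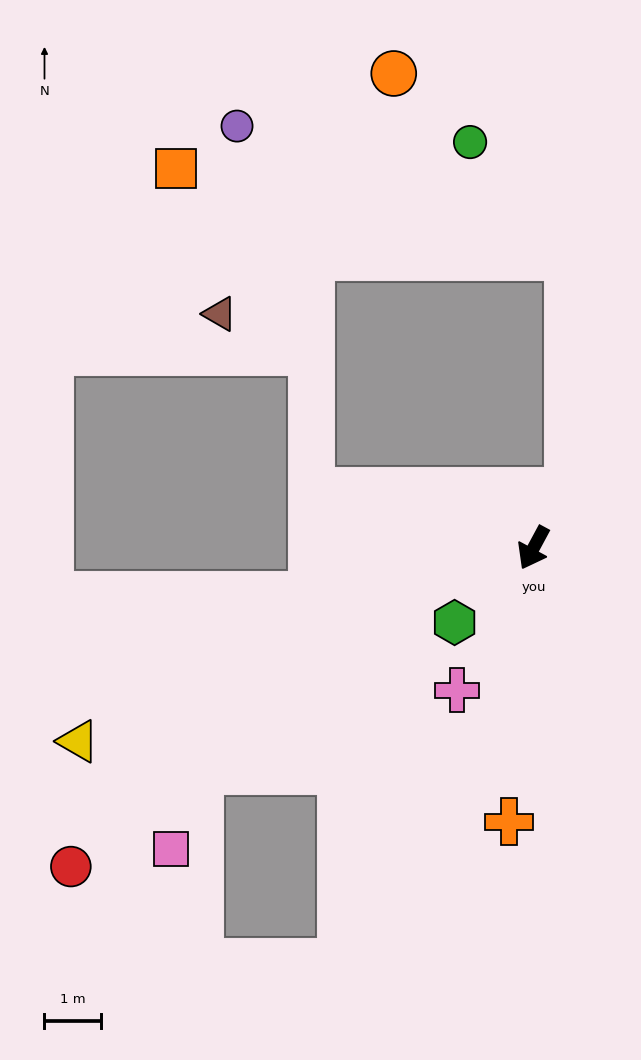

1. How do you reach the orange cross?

turn left 23°, forward 4.9 m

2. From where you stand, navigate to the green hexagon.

turn right 18°, forward 1.9 m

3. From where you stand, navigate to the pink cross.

forward 2.9 m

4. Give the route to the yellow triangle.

turn right 39°, forward 8.8 m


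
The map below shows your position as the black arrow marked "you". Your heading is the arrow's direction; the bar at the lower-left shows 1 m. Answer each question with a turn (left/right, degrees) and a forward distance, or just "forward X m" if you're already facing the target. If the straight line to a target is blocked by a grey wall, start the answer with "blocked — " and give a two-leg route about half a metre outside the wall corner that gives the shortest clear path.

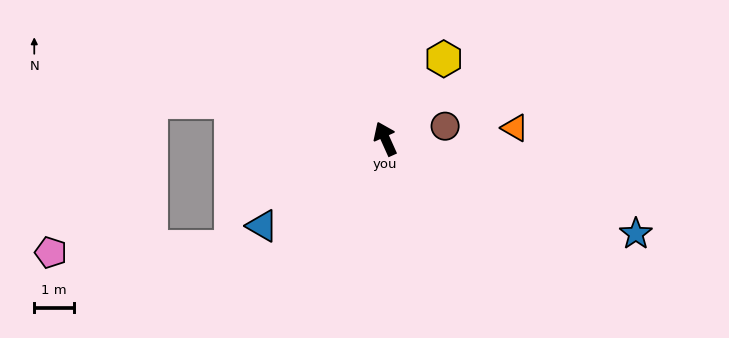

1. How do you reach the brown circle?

turn right 102°, forward 1.6 m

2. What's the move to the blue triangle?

turn left 101°, forward 3.8 m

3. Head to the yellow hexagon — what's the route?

turn right 60°, forward 2.5 m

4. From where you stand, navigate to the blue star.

turn right 135°, forward 6.8 m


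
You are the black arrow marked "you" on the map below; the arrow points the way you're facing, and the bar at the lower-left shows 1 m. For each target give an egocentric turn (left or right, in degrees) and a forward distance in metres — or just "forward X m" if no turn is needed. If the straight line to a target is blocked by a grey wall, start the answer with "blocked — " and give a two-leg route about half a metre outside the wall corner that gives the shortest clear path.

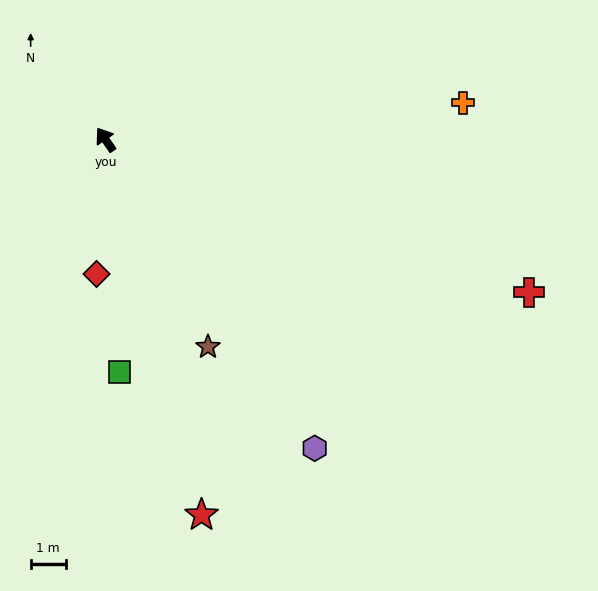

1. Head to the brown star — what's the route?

turn left 172°, forward 6.6 m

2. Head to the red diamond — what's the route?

turn left 142°, forward 3.9 m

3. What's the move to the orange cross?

turn right 118°, forward 10.3 m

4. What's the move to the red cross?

turn right 144°, forward 12.9 m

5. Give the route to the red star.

turn left 160°, forward 11.1 m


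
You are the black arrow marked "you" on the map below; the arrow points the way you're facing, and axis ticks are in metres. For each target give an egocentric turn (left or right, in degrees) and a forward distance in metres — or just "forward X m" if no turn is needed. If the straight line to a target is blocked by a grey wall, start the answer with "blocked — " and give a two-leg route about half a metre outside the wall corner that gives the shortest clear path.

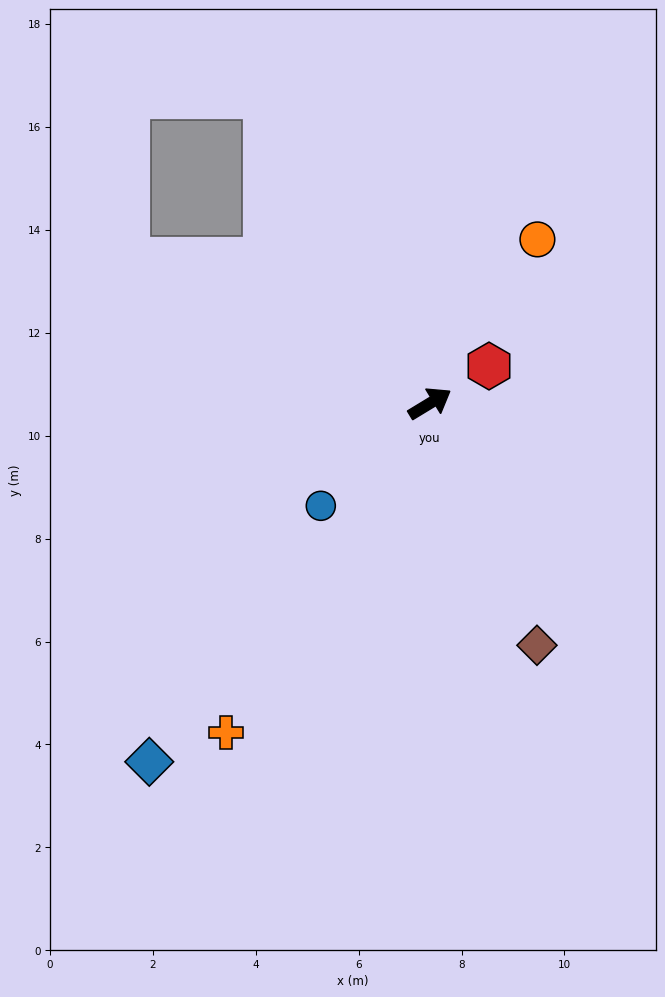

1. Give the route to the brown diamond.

turn right 97°, forward 5.1 m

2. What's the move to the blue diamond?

turn right 159°, forward 8.8 m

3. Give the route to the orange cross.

turn right 153°, forward 7.5 m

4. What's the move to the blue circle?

turn right 168°, forward 2.9 m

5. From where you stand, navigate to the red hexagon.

forward 1.4 m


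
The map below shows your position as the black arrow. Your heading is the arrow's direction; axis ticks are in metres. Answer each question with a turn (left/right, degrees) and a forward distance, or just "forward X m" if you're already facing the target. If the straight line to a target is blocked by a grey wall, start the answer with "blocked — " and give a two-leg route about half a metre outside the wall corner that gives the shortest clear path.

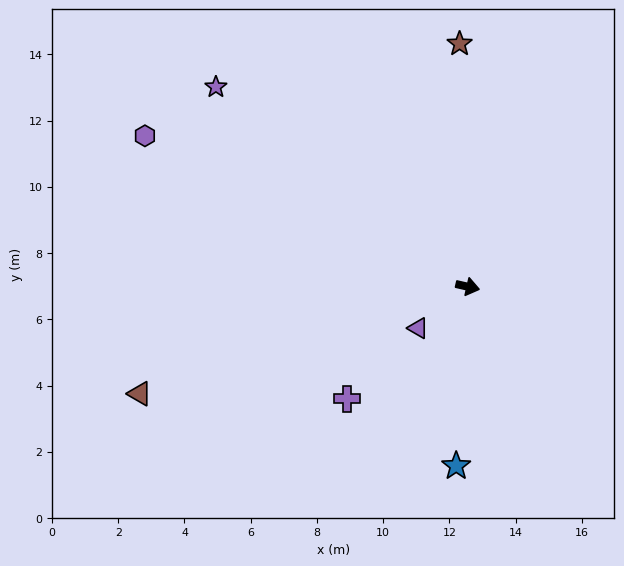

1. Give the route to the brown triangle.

turn right 149°, forward 10.4 m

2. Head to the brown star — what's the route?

turn left 105°, forward 7.3 m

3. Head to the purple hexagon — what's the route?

turn left 168°, forward 10.8 m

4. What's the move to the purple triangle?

turn right 127°, forward 2.0 m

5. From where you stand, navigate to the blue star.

turn right 81°, forward 5.4 m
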